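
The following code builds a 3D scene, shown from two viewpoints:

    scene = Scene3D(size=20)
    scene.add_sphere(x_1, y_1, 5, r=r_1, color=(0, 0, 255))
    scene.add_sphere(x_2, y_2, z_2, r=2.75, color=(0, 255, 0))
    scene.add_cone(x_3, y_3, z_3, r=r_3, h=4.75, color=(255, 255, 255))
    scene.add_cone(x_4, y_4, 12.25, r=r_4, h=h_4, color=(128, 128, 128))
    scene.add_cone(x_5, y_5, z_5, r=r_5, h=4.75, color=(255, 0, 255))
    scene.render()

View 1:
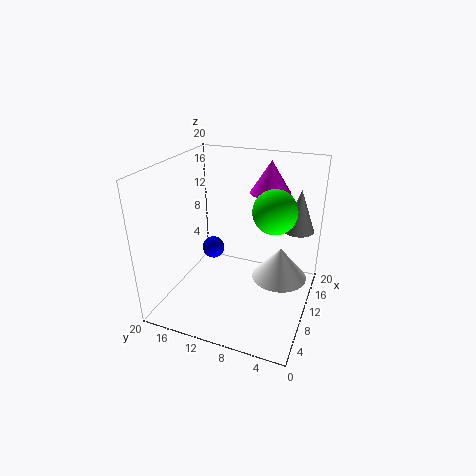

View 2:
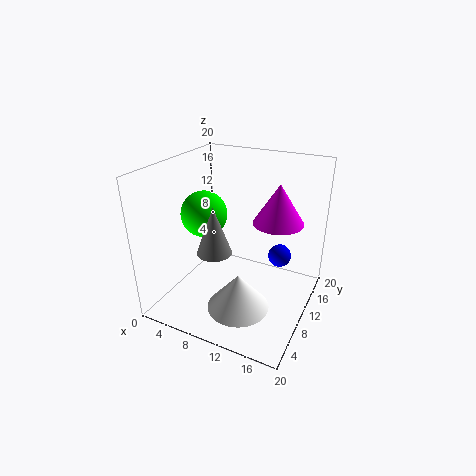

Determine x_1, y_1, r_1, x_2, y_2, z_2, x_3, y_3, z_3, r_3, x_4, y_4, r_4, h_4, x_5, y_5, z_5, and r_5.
x_1 = 14.25, y_1 = 16, r_1 = 1.75, x_2 = 8.25, y_2 = 4.5, z_2 = 15.5, x_3 = 12.75, y_3 = 4.5, z_3 = 3.25, r_3 = 4, x_4 = 11, y_4 = 2, r_4 = 2, h_4 = 5.5, x_5 = 16.5, y_5 = 7.5, z_5 = 14.75, r_5 = 3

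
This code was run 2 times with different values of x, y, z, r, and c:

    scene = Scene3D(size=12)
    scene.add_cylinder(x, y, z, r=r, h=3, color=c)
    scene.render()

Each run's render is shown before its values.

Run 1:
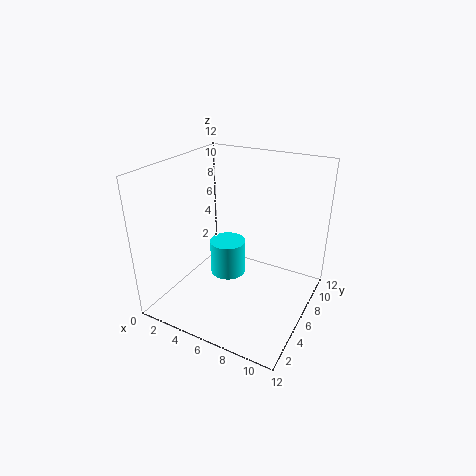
x = 5
y = 6
z = 2.5
r = 1.5
c = 'cyan'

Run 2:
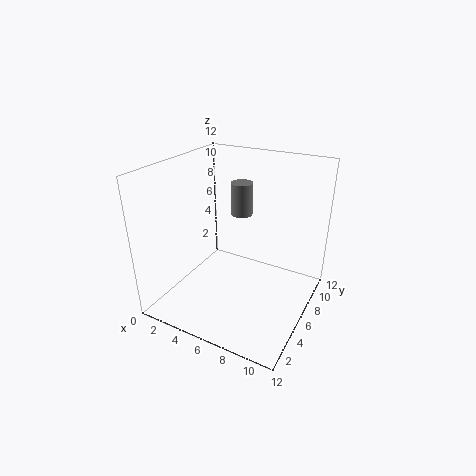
x = 4.5
y = 9.5
z = 6.5
r = 1
c = 'gray'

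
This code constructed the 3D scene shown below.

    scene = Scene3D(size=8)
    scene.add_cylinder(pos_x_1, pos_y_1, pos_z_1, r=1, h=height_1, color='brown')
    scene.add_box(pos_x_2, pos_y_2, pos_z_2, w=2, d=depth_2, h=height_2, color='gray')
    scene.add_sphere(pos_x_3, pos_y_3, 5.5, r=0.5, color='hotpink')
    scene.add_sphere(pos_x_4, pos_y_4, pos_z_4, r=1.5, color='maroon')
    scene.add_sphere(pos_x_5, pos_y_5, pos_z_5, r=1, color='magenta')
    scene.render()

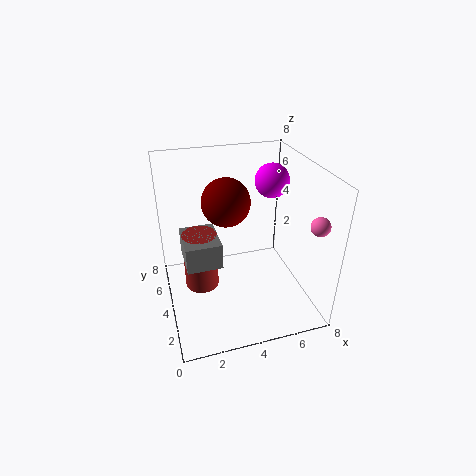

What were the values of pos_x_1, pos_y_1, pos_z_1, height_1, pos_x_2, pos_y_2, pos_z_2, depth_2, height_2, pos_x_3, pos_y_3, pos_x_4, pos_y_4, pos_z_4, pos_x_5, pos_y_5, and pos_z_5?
pos_x_1 = 2; pos_y_1 = 5; pos_z_1 = 0.5; height_1 = 3.5; pos_x_2 = 1; pos_y_2 = 3.5; pos_z_2 = 2.5; depth_2 = 2.5; height_2 = 1.5; pos_x_3 = 7.5; pos_y_3 = 1.5; pos_x_4 = 4; pos_y_4 = 6.5; pos_z_4 = 5; pos_x_5 = 6.5; pos_y_5 = 5.5; pos_z_5 = 6.5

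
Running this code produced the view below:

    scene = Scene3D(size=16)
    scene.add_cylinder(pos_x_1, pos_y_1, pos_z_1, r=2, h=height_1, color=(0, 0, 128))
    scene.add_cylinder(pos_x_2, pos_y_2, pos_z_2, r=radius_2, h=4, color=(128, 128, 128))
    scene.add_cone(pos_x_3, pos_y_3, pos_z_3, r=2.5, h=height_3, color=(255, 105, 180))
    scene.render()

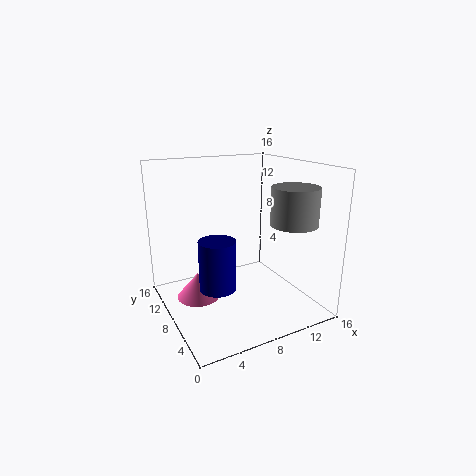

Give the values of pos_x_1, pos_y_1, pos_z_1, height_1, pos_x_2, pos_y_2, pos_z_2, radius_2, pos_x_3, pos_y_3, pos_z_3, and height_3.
pos_x_1 = 5, pos_y_1 = 7, pos_z_1 = 3, height_1 = 5.5, pos_x_2 = 12.5, pos_y_2 = 4, pos_z_2 = 10, radius_2 = 2.5, pos_x_3 = 4, pos_y_3 = 10.5, pos_z_3 = 0.5, height_3 = 3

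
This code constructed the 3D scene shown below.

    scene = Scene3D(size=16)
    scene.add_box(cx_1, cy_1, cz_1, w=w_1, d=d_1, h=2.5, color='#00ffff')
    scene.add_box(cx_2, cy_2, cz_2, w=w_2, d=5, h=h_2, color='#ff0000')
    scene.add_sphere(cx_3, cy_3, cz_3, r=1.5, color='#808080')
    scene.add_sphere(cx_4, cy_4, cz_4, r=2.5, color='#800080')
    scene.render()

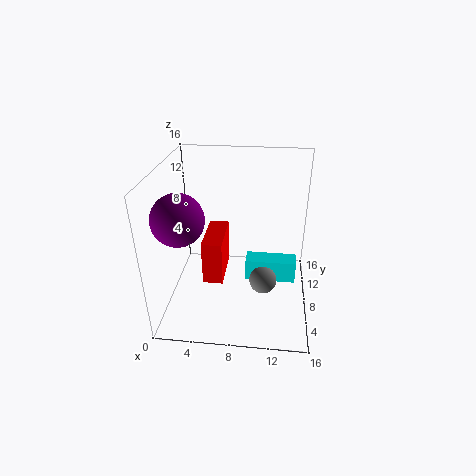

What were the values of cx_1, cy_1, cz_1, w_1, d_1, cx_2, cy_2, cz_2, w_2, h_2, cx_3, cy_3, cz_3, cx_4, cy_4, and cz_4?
cx_1 = 9; cy_1 = 6.5; cz_1 = 3.5; w_1 = 5.5; d_1 = 2; cx_2 = 5; cy_2 = 3; cz_2 = 5.5; w_2 = 2; h_2 = 4.5; cx_3 = 11; cy_3 = 6; cz_3 = 4; cx_4 = 3; cy_4 = 3; cz_4 = 12.5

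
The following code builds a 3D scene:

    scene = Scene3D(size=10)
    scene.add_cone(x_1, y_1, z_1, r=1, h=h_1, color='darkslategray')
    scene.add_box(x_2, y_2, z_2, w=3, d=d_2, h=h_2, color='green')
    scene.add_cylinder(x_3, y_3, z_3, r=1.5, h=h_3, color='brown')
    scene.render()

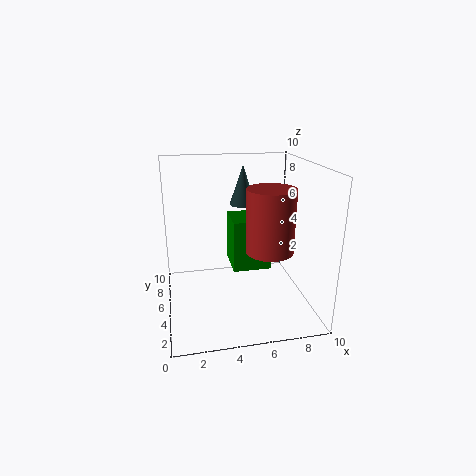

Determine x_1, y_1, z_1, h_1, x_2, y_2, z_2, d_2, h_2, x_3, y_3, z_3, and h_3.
x_1 = 6
y_1 = 8
z_1 = 6.5
h_1 = 3
x_2 = 5
y_2 = 6.5
z_2 = 1.5
d_2 = 3
h_2 = 4
x_3 = 6.5
y_3 = 2.5
z_3 = 5
h_3 = 4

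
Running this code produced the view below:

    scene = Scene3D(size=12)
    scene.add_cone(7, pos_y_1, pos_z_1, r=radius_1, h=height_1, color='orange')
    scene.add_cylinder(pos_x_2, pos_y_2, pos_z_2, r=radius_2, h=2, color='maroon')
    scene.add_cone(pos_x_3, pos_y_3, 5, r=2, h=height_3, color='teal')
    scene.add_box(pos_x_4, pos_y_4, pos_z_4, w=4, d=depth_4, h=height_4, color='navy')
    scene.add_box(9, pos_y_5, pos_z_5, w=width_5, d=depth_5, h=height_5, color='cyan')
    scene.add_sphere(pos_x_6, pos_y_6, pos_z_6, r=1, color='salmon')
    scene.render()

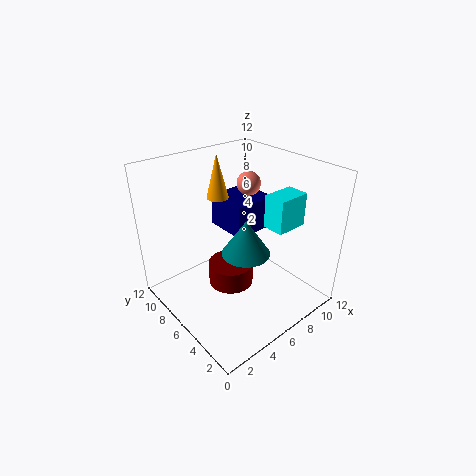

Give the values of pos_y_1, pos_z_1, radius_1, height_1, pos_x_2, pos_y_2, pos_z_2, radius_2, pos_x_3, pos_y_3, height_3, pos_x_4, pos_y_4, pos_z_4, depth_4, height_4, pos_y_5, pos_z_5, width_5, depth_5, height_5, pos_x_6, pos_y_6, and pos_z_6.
pos_y_1 = 10
pos_z_1 = 8
radius_1 = 1
height_1 = 4
pos_x_2 = 6
pos_y_2 = 7
pos_z_2 = 1
radius_2 = 2
pos_x_3 = 6
pos_y_3 = 5
height_3 = 3
pos_x_4 = 7
pos_y_4 = 7
pos_z_4 = 5
depth_4 = 4
height_4 = 3
pos_y_5 = 4
pos_z_5 = 6
width_5 = 3
depth_5 = 2
height_5 = 3
pos_x_6 = 8
pos_y_6 = 7
pos_z_6 = 10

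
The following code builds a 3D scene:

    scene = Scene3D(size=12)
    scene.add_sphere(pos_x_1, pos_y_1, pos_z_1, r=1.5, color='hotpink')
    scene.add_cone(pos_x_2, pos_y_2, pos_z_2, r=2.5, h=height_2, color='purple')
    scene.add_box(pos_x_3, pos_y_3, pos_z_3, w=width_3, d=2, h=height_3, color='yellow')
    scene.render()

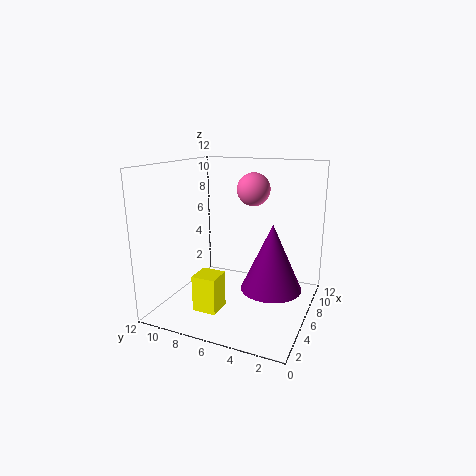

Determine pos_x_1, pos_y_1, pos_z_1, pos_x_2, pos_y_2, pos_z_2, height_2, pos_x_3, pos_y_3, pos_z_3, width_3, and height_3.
pos_x_1 = 9.5; pos_y_1 = 6; pos_z_1 = 9.5; pos_x_2 = 6; pos_y_2 = 3; pos_z_2 = 2; height_2 = 5.5; pos_x_3 = 2.5; pos_y_3 = 6.5; pos_z_3 = 0.5; width_3 = 2; height_3 = 3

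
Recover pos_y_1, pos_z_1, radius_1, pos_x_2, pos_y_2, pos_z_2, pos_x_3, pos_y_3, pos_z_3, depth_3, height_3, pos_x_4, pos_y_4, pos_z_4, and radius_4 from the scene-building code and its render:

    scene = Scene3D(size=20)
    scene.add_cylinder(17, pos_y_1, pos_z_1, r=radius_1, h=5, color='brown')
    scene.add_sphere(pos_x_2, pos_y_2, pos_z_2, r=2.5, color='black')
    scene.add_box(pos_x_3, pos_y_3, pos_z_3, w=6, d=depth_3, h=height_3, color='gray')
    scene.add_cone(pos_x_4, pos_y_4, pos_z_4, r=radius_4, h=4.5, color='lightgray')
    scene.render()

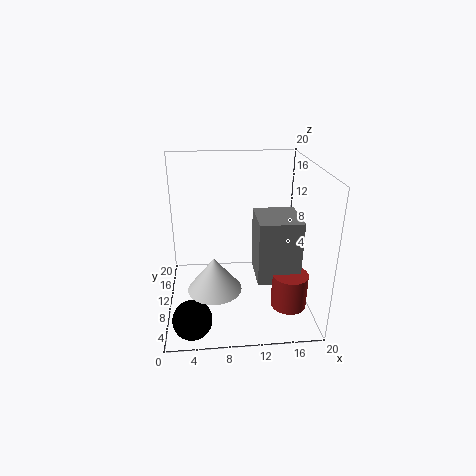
pos_y_1 = 7
pos_z_1 = 0.5
radius_1 = 2.5
pos_x_2 = 3.5
pos_y_2 = 2.5
pos_z_2 = 2.5
pos_x_3 = 12.5
pos_y_3 = 7
pos_z_3 = 4
depth_3 = 6.5
height_3 = 9
pos_x_4 = 6.5
pos_y_4 = 5.5
pos_z_4 = 5
radius_4 = 3.5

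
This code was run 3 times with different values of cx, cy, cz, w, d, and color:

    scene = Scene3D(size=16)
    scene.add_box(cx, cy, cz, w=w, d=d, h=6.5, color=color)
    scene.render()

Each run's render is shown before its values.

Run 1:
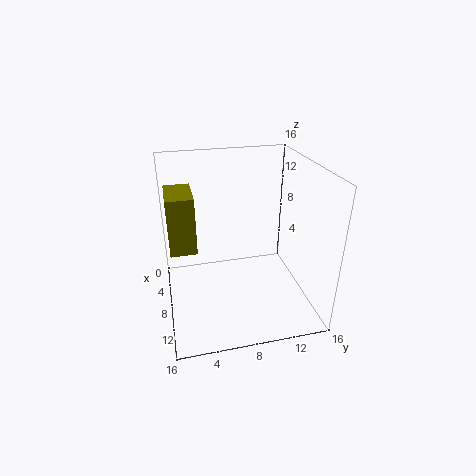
cx = 2.25; cy = 0.5; cz = 6.25; w = 5.25; d = 3; color = 'olive'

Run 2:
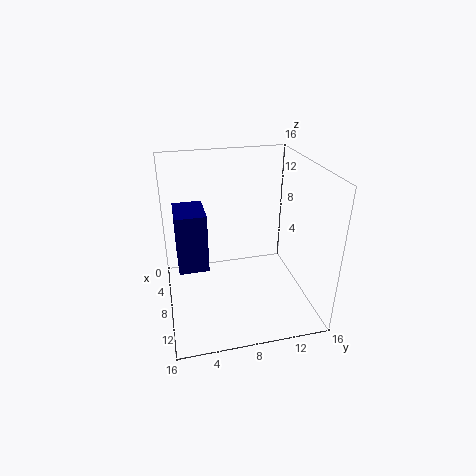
cx = 4.75; cy = 1.25; cz = 5; w = 4.5; d = 3.25; color = 'navy'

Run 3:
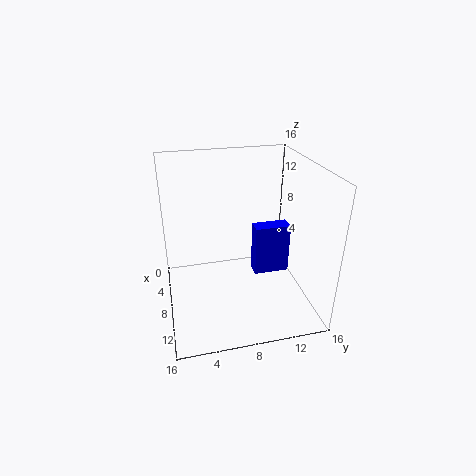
cx = 3.25; cy = 11; cz = 0.75; w = 2; d = 4.5; color = 'blue'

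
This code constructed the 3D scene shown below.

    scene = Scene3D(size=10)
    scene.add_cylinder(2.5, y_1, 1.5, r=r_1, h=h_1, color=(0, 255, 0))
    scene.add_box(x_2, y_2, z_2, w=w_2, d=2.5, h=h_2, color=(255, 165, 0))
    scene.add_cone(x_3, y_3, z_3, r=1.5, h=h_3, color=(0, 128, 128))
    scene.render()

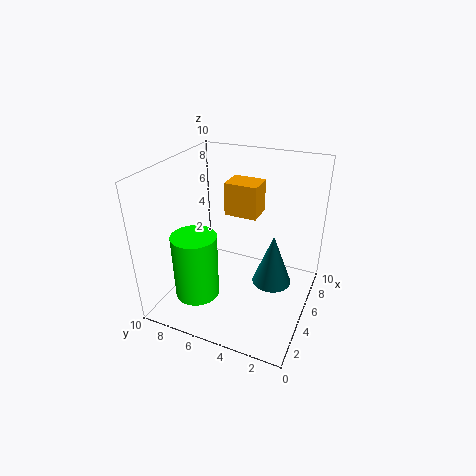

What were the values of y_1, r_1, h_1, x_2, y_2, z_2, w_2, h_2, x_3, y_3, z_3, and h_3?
y_1 = 7, r_1 = 1.5, h_1 = 4.5, x_2 = 7, y_2 = 4.5, z_2 = 5.5, w_2 = 2, h_2 = 2.5, x_3 = 7, y_3 = 3, z_3 = 0.5, h_3 = 4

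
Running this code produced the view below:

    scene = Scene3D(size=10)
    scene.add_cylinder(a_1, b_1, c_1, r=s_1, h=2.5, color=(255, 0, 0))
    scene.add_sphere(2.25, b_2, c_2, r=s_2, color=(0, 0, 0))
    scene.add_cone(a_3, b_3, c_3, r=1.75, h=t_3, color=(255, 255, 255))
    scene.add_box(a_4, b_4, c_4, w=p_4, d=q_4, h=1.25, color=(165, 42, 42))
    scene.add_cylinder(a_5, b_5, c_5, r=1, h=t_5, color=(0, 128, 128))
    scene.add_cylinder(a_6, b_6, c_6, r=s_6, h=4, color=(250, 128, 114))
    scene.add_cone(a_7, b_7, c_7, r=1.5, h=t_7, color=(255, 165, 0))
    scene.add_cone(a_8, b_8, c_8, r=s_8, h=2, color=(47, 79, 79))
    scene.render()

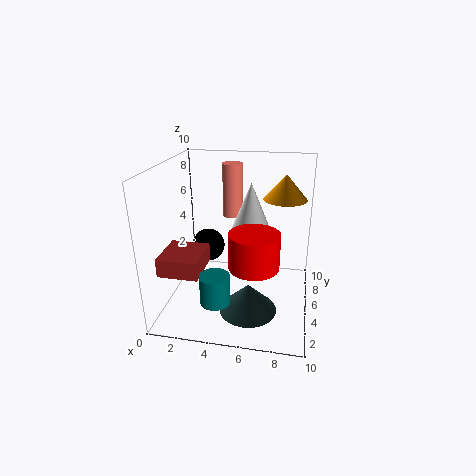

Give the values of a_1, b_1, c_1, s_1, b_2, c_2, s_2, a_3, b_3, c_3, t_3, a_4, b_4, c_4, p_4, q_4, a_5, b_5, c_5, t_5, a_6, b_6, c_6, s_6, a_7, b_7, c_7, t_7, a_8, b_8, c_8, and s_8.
a_1 = 6.25
b_1 = 4.25
c_1 = 3.25
s_1 = 1.75
b_2 = 7
c_2 = 3.25
s_2 = 1.25
a_3 = 5.5
b_3 = 7.5
c_3 = 4
t_3 = 4.25
a_4 = 0.25
b_4 = 1.75
c_4 = 3.25
p_4 = 2.75
q_4 = 3
a_5 = 4
b_5 = 2.25
c_5 = 1.5
t_5 = 2
a_6 = 4
b_6 = 8
c_6 = 5.5
s_6 = 0.75
a_7 = 8
b_7 = 6.5
c_7 = 7.5
t_7 = 1.75
a_8 = 6
b_8 = 3.5
c_8 = 0.25
s_8 = 2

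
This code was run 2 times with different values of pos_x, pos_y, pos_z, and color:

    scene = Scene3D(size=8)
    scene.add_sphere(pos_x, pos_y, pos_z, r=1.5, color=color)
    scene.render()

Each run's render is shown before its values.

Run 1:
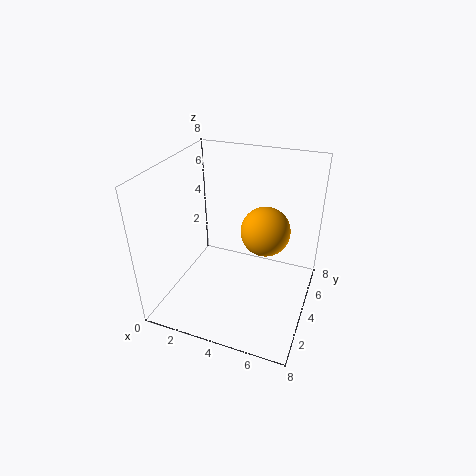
pos_x = 5
pos_y = 6
pos_z = 3.5
color = 'orange'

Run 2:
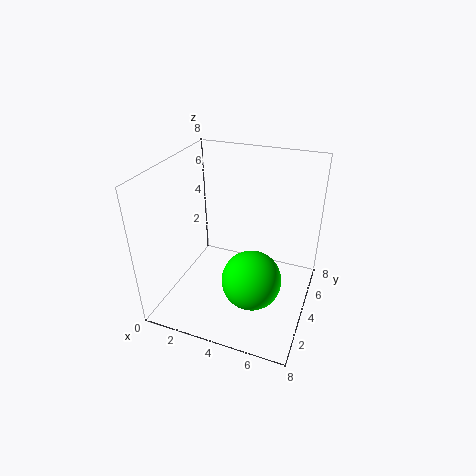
pos_x = 5.5
pos_y = 2
pos_z = 3
color = 'lime'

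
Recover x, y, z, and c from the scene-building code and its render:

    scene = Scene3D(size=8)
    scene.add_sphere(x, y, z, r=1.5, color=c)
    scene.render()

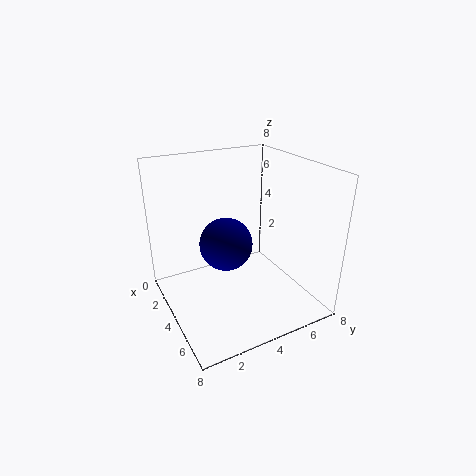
x = 3.5, y = 3.5, z = 3.5, c = 'navy'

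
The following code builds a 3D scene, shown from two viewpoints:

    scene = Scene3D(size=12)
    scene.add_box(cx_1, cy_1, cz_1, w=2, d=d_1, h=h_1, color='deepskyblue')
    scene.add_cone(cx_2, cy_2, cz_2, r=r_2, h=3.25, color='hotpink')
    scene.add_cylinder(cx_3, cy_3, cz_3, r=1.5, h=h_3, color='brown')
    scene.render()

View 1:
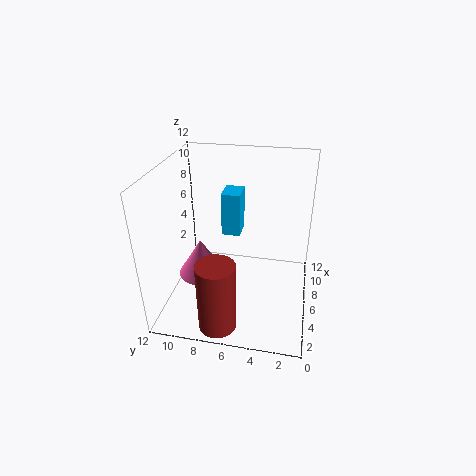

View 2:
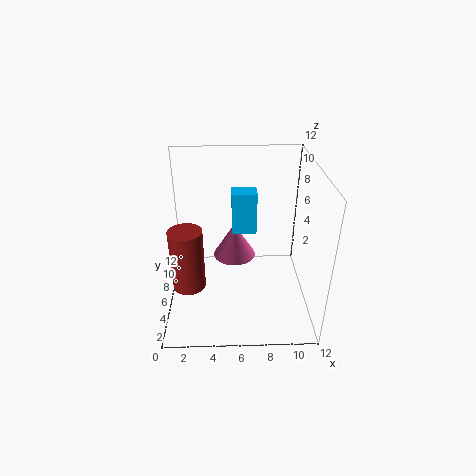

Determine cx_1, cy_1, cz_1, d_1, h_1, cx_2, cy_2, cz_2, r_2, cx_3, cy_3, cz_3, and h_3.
cx_1 = 5.5; cy_1 = 5.75; cz_1 = 6.5; d_1 = 1.5; h_1 = 3.5; cx_2 = 5.75; cy_2 = 9.25; cz_2 = 2.25; r_2 = 2; cx_3 = 1.5; cy_3 = 6.75; cz_3 = 0.5; h_3 = 5.75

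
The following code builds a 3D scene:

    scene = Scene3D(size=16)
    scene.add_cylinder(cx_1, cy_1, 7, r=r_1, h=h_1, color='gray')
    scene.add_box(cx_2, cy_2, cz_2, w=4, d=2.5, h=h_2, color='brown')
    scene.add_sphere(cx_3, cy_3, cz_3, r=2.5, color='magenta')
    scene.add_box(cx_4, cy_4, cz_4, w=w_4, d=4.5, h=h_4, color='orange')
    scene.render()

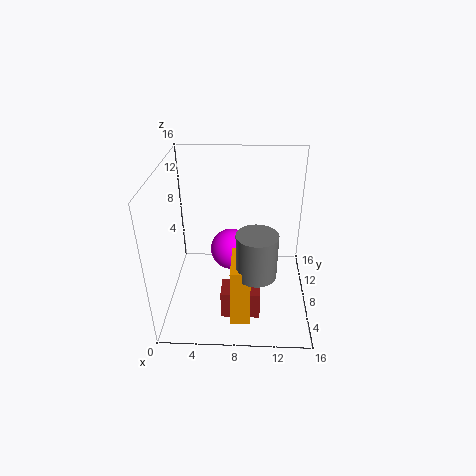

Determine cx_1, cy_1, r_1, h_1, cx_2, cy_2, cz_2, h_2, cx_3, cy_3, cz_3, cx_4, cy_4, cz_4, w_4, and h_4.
cx_1 = 10
cy_1 = 3
r_1 = 2
h_1 = 4.5
cx_2 = 6.5
cy_2 = 2
cz_2 = 2
h_2 = 3
cx_3 = 7
cy_3 = 11
cz_3 = 4.5
cx_4 = 7.5
cy_4 = 1.5
cz_4 = 1.5
w_4 = 2
h_4 = 6.5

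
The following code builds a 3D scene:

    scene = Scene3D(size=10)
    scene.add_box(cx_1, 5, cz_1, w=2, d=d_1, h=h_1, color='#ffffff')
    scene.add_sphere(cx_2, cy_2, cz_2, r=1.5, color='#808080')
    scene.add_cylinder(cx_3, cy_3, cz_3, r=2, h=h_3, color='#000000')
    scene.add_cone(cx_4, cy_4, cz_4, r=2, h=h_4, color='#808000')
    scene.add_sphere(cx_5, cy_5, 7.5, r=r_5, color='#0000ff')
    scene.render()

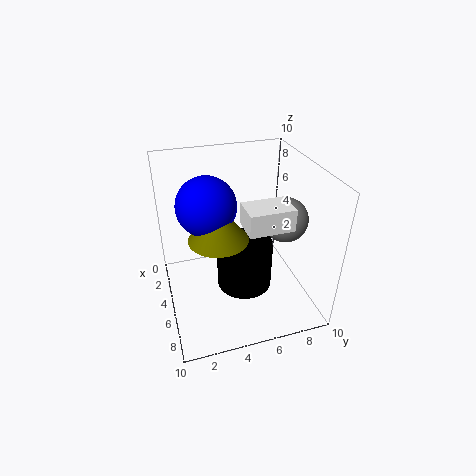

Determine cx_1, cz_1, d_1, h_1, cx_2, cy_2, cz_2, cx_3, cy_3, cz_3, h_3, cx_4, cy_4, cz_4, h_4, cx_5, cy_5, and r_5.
cx_1 = 5.5; cz_1 = 6.5; d_1 = 3; h_1 = 1.5; cx_2 = 6; cy_2 = 8; cz_2 = 6.5; cx_3 = 5; cy_3 = 5.5; cz_3 = 1; h_3 = 3.5; cx_4 = 5.5; cy_4 = 3.5; cz_4 = 5.5; h_4 = 2.5; cx_5 = 4.5; cy_5 = 3; r_5 = 2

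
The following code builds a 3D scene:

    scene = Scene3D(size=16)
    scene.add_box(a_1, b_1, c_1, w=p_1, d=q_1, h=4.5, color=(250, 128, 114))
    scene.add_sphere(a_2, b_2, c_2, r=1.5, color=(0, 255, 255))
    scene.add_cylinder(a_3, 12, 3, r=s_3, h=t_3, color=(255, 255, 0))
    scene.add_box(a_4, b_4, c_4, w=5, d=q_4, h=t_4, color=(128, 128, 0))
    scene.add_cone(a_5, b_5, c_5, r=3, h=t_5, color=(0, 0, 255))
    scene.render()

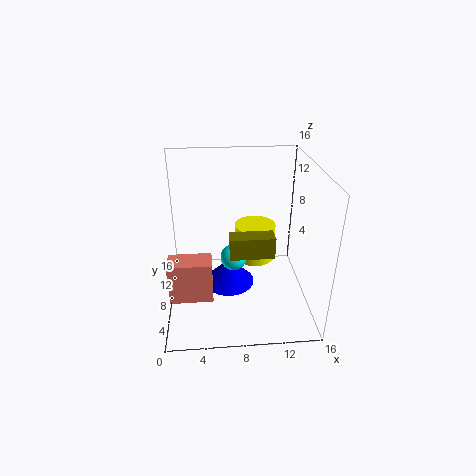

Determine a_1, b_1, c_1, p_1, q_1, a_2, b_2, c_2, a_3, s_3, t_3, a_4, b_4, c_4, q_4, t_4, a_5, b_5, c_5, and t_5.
a_1 = 0.5, b_1 = 3.5, c_1 = 3, p_1 = 4.5, q_1 = 2.5, a_2 = 7.5, b_2 = 8, c_2 = 5.5, a_3 = 10.5, s_3 = 2.5, t_3 = 4.5, a_4 = 7, b_4 = 6.5, c_4 = 6, q_4 = 2, t_4 = 2.5, a_5 = 7, b_5 = 9, c_5 = 1.5, t_5 = 3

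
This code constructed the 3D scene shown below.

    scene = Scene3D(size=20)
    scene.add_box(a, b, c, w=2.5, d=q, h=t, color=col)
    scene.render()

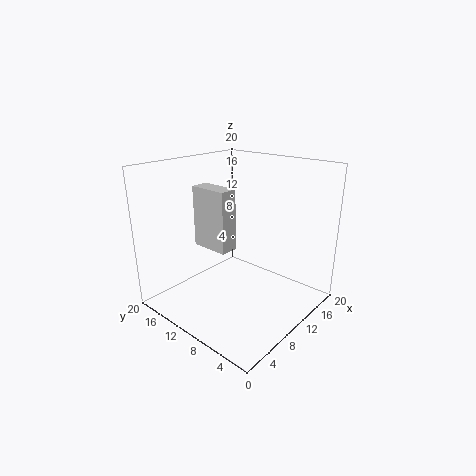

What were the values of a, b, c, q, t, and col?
a = 7
b = 10
c = 8.5
q = 5.5
t = 8.5
col = 'lightgray'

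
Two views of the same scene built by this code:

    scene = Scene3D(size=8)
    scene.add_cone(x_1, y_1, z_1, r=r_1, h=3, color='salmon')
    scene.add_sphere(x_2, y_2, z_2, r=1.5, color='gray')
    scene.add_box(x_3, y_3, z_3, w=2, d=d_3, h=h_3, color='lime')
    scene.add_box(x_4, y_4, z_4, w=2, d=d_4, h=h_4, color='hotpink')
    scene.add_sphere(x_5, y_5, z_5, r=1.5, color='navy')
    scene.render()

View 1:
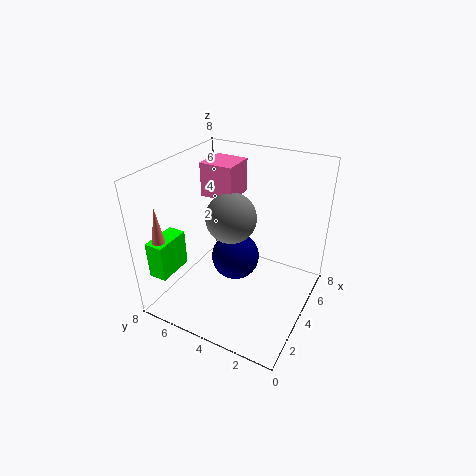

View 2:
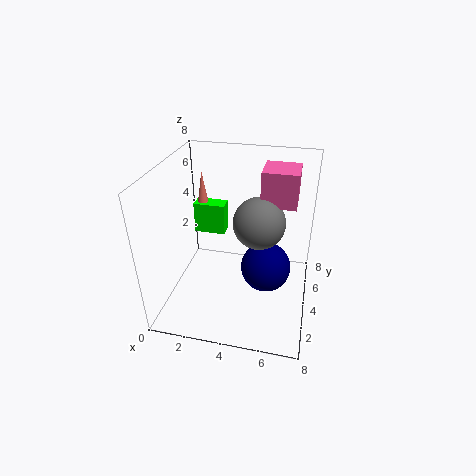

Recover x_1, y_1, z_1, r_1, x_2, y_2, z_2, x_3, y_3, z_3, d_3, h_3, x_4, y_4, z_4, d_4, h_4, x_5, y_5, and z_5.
x_1 = 1; y_1 = 7; z_1 = 3.5; r_1 = 0.5; x_2 = 5; y_2 = 5; z_2 = 4.5; x_3 = 0.5; y_3 = 6.5; z_3 = 2.5; d_3 = 1; h_3 = 2; x_4 = 5; y_4 = 5; z_4 = 5.5; d_4 = 2; h_4 = 2; x_5 = 5.5; y_5 = 5; z_5 = 1.5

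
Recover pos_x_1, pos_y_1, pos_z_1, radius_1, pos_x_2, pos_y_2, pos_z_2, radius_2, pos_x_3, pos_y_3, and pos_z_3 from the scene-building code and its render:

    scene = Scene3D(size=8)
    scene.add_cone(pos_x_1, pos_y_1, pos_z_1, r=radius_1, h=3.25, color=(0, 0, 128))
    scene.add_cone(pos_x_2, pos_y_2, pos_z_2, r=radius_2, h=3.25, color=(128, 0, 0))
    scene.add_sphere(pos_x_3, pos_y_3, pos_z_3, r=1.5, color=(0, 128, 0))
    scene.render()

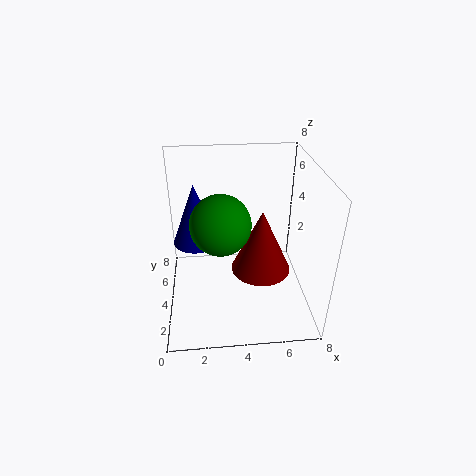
pos_x_1 = 1.75, pos_y_1 = 4, pos_z_1 = 4, radius_1 = 1.25, pos_x_2 = 5, pos_y_2 = 2.25, pos_z_2 = 3.25, radius_2 = 1.5, pos_x_3 = 3, pos_y_3 = 2.5, pos_z_3 = 5.75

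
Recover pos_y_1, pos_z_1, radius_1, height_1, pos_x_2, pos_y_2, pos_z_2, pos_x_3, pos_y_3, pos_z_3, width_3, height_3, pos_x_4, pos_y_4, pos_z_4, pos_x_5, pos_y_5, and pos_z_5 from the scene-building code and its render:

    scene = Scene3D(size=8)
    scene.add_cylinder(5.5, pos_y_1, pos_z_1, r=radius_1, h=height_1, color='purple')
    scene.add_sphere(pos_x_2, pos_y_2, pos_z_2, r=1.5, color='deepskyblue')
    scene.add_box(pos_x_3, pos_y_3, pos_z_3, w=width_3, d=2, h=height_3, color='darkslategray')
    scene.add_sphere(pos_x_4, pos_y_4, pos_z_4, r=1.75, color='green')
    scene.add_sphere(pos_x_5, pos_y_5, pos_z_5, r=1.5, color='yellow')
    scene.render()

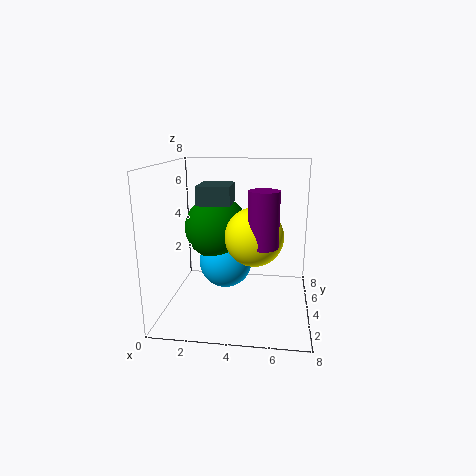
pos_y_1 = 2; pos_z_1 = 4.25; radius_1 = 0.75; height_1 = 2.75; pos_x_2 = 3.25; pos_y_2 = 4.25; pos_z_2 = 2.5; pos_x_3 = 2; pos_y_3 = 2.75; pos_z_3 = 6; width_3 = 1.75; height_3 = 1; pos_x_4 = 2.75; pos_y_4 = 4.25; pos_z_4 = 4.5; pos_x_5 = 5; pos_y_5 = 2.75; pos_z_5 = 4.5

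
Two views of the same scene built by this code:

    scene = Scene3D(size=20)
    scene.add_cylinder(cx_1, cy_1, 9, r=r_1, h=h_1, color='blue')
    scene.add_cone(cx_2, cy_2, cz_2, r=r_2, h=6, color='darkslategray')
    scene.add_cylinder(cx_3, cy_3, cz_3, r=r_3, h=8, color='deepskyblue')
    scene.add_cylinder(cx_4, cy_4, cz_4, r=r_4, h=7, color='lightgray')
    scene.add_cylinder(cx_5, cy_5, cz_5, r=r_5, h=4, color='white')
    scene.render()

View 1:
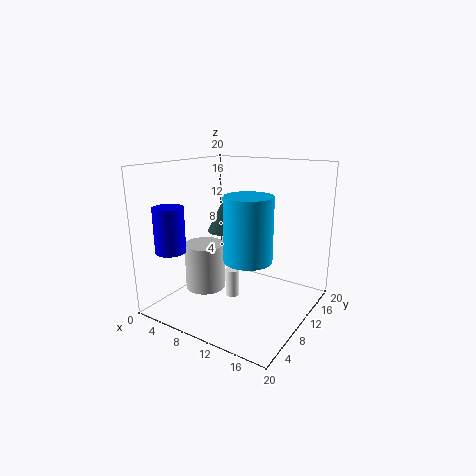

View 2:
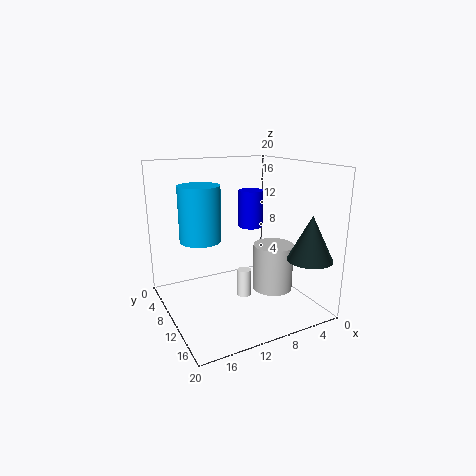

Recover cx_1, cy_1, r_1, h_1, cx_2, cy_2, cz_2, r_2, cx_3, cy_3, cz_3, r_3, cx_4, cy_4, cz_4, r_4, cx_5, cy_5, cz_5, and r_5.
cx_1 = 4
cy_1 = 3
r_1 = 2
h_1 = 6
cx_2 = 3
cy_2 = 17
cz_2 = 8
r_2 = 3
cx_3 = 14
cy_3 = 6
cz_3 = 9
r_3 = 3
cx_4 = 4
cy_4 = 10
cz_4 = 1
r_4 = 3
cx_5 = 9
cy_5 = 10
cz_5 = 1
r_5 = 1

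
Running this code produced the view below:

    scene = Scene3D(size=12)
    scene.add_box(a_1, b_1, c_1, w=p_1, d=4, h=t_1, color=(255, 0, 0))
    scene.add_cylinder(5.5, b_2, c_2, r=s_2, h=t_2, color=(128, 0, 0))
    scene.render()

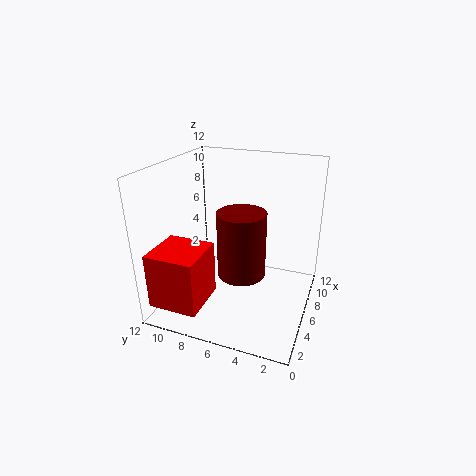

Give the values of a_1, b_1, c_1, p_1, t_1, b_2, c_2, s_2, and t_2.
a_1 = 0.5; b_1 = 7.5; c_1 = 1.5; p_1 = 4; t_1 = 4.5; b_2 = 5.5; c_2 = 3; s_2 = 2; t_2 = 5.5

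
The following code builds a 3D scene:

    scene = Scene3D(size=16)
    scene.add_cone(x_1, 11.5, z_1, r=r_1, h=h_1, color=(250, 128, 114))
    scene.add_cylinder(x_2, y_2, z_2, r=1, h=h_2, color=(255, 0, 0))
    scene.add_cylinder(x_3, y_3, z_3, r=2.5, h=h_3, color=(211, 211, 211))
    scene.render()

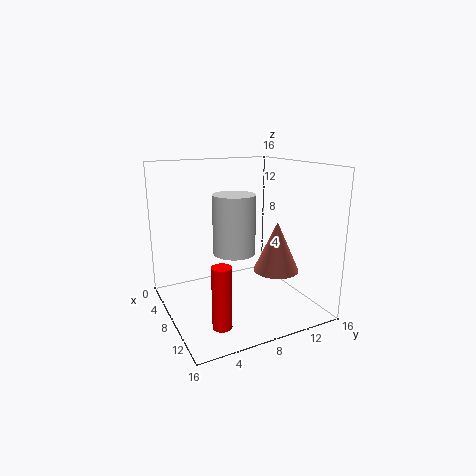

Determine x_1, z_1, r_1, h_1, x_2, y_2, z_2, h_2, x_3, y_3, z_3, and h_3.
x_1 = 10.5, z_1 = 4.5, r_1 = 2.5, h_1 = 5.5, x_2 = 12.5, y_2 = 4, z_2 = 0.5, h_2 = 6.5, x_3 = 6, y_3 = 8.5, z_3 = 5.5, h_3 = 7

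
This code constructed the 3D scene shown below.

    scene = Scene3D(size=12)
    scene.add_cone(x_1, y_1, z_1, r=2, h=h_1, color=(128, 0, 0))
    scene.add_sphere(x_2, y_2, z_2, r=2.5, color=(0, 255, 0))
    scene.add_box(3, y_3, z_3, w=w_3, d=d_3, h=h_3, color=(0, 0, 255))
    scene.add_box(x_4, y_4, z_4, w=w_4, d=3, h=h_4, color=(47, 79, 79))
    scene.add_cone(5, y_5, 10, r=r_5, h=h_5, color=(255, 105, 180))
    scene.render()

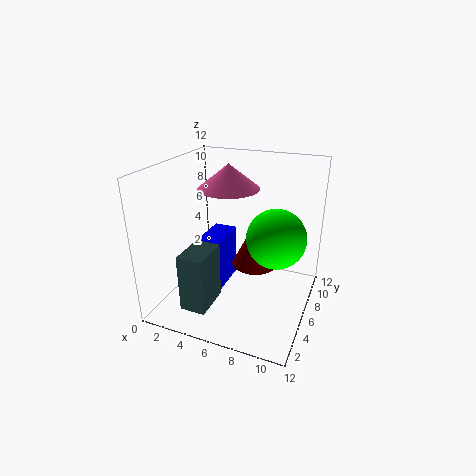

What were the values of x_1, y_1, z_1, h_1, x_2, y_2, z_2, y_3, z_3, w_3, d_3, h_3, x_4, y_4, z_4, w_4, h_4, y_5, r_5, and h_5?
x_1 = 7
y_1 = 7.5
z_1 = 3
h_1 = 4
x_2 = 9
y_2 = 7
z_2 = 6
y_3 = 4.5
z_3 = 1.5
w_3 = 2
d_3 = 3.5
h_3 = 4.5
x_4 = 3.5
y_4 = 0.5
z_4 = 2
w_4 = 2
h_4 = 4.5
y_5 = 6.5
r_5 = 2.5
h_5 = 2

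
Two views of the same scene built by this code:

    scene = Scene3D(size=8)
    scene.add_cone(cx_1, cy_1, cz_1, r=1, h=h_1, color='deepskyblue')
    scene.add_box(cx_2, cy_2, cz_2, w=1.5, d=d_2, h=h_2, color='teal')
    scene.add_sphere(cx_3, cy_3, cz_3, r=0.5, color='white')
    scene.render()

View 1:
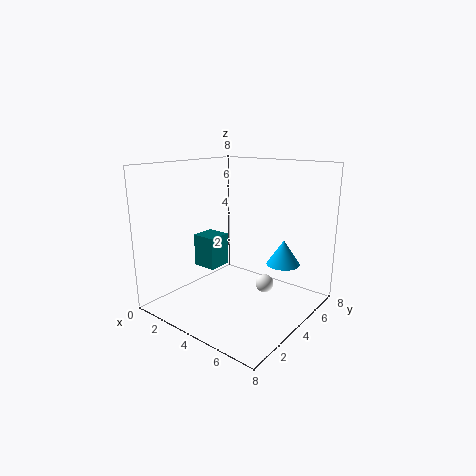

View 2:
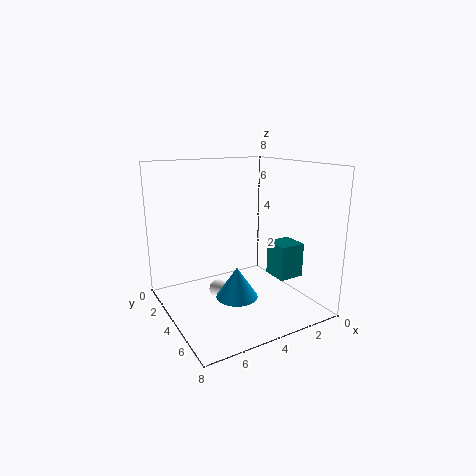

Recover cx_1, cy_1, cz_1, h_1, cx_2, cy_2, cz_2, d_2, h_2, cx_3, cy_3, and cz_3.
cx_1 = 5.5; cy_1 = 6.5; cz_1 = 2; h_1 = 1.5; cx_2 = 0.5; cy_2 = 4; cz_2 = 1.5; d_2 = 1.5; h_2 = 2; cx_3 = 5.5; cy_3 = 4.5; cz_3 = 1.5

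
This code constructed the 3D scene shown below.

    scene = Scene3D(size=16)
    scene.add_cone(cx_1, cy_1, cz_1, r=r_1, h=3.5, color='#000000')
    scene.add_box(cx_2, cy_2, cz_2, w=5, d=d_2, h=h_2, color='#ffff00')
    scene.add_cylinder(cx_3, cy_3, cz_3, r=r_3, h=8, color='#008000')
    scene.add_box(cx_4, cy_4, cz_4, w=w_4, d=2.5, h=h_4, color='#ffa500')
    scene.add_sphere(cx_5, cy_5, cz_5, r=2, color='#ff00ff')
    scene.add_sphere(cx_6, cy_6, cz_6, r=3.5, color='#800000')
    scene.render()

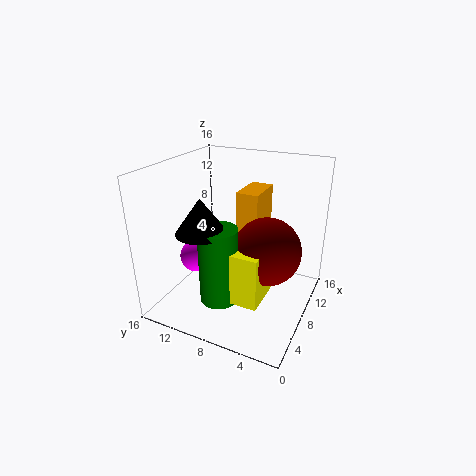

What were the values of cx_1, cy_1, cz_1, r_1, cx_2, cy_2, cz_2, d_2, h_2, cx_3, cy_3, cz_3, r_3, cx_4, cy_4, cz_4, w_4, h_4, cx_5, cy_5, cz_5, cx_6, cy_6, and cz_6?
cx_1 = 3; cy_1 = 9.5; cz_1 = 10.5; r_1 = 2.5; cx_2 = 2.5; cy_2 = 3.5; cz_2 = 3.5; d_2 = 4; h_2 = 5.5; cx_3 = 3.5; cy_3 = 8; cz_3 = 3; r_3 = 2; cx_4 = 8.5; cy_4 = 6; cz_4 = 7; w_4 = 4.5; h_4 = 6; cx_5 = 8.5; cy_5 = 14; cz_5 = 4; cx_6 = 6.5; cy_6 = 4; cz_6 = 8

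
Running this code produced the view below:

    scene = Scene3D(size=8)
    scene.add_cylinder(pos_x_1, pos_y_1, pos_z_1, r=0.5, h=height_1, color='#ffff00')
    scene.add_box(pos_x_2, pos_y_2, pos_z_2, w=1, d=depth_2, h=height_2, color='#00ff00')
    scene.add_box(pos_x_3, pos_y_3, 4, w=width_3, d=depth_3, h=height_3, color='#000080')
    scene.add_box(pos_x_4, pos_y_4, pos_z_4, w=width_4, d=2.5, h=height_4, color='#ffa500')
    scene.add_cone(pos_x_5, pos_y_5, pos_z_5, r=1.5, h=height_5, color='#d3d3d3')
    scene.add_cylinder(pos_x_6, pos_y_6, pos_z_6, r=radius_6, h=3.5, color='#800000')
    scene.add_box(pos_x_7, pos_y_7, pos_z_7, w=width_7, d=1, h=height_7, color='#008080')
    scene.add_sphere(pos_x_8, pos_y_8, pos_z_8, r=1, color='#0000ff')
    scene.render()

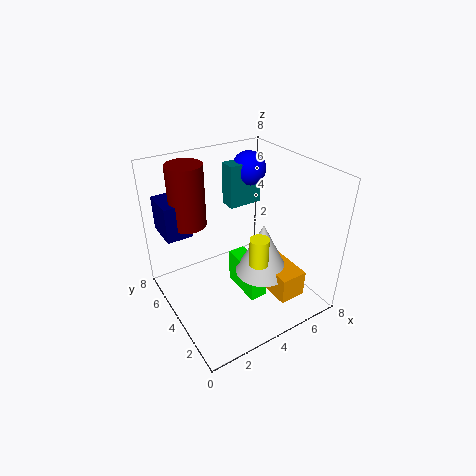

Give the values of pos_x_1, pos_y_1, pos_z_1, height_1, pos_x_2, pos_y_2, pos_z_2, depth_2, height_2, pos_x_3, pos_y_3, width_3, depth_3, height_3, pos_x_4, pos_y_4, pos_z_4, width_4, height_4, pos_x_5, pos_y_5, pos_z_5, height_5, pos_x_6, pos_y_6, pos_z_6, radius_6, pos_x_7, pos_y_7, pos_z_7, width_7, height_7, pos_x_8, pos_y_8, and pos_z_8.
pos_x_1 = 4, pos_y_1 = 2, pos_z_1 = 3.5, height_1 = 1.5, pos_x_2 = 4, pos_y_2 = 2.5, pos_z_2 = 0.5, depth_2 = 2.5, height_2 = 2, pos_x_3 = 0.5, pos_y_3 = 5.5, width_3 = 1.5, depth_3 = 2, height_3 = 2, pos_x_4 = 5, pos_y_4 = 1, pos_z_4 = 1, width_4 = 1.5, height_4 = 1.5, pos_x_5 = 5, pos_y_5 = 3, pos_z_5 = 2, height_5 = 3, pos_x_6 = 2, pos_y_6 = 6, pos_z_6 = 4.5, radius_6 = 1, pos_x_7 = 4.5, pos_y_7 = 5.5, pos_z_7 = 5, width_7 = 2, height_7 = 2.5, pos_x_8 = 6, pos_y_8 = 6, pos_z_8 = 7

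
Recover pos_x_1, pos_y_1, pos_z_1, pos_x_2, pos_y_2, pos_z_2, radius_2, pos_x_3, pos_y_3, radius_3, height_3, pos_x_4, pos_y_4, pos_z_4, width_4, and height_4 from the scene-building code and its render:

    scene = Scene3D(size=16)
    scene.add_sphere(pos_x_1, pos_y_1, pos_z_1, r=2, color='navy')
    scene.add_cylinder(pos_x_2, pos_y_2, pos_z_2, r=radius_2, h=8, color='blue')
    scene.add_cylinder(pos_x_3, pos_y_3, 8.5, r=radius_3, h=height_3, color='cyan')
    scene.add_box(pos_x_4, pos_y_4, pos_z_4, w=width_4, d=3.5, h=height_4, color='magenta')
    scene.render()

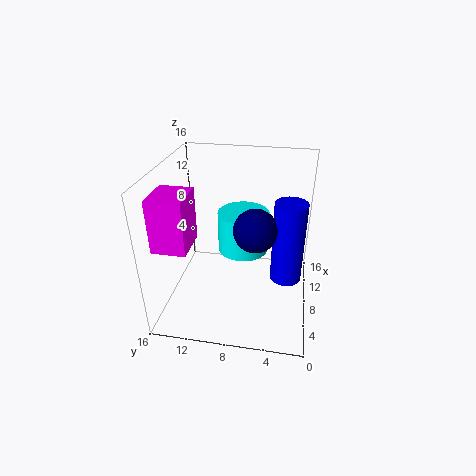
pos_x_1 = 3
pos_y_1 = 5.5
pos_z_1 = 12
pos_x_2 = 4
pos_y_2 = 2.5
pos_z_2 = 6.5
radius_2 = 1.5
pos_x_3 = 5.5
pos_y_3 = 7
radius_3 = 2.5
height_3 = 4
pos_x_4 = 2
pos_y_4 = 12
pos_z_4 = 9
width_4 = 4
height_4 = 5.5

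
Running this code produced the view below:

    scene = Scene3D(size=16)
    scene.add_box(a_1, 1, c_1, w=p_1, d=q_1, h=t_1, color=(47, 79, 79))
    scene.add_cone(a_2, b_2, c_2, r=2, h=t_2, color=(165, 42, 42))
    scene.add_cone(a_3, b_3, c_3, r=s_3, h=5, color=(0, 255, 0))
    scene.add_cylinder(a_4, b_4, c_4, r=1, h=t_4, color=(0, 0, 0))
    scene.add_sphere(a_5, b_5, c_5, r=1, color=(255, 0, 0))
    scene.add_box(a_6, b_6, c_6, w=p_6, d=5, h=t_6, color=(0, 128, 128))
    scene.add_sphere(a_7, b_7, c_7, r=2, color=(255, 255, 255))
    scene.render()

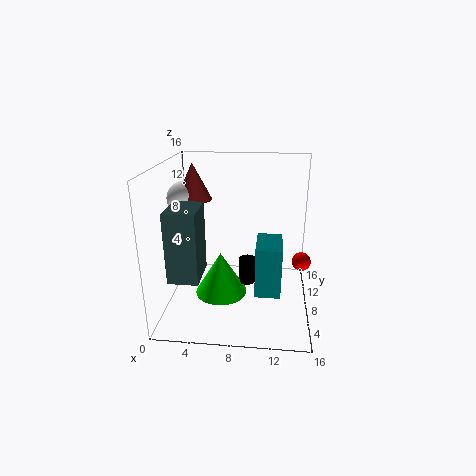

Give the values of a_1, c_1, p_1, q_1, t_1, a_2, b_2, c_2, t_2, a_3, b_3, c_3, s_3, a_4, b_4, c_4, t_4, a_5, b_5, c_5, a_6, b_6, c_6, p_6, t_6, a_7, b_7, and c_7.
a_1 = 2
c_1 = 6
p_1 = 3
q_1 = 4
t_1 = 7
a_2 = 3
b_2 = 9
c_2 = 12
t_2 = 4
a_3 = 6
b_3 = 8
c_3 = 1
s_3 = 3
a_4 = 9
b_4 = 9
c_4 = 2
t_4 = 3
a_5 = 15
b_5 = 7
c_5 = 6
a_6 = 10
b_6 = 7
c_6 = 1
p_6 = 3
t_6 = 6
a_7 = 2
b_7 = 9
c_7 = 12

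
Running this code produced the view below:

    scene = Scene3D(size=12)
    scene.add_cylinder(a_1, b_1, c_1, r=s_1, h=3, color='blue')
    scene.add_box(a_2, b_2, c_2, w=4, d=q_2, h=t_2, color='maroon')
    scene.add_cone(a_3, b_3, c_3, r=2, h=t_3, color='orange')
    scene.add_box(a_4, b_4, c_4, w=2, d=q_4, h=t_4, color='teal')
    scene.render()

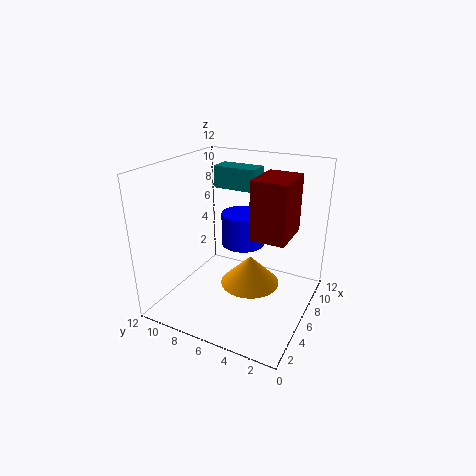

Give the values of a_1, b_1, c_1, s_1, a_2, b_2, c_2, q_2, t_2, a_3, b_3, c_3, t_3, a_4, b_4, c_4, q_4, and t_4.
a_1 = 9
b_1 = 7
c_1 = 4
s_1 = 2
a_2 = 6
b_2 = 2
c_2 = 6
q_2 = 3
t_2 = 5
a_3 = 2
b_3 = 3
c_3 = 5
t_3 = 2
a_4 = 9
b_4 = 6
c_4 = 9
q_4 = 4
t_4 = 2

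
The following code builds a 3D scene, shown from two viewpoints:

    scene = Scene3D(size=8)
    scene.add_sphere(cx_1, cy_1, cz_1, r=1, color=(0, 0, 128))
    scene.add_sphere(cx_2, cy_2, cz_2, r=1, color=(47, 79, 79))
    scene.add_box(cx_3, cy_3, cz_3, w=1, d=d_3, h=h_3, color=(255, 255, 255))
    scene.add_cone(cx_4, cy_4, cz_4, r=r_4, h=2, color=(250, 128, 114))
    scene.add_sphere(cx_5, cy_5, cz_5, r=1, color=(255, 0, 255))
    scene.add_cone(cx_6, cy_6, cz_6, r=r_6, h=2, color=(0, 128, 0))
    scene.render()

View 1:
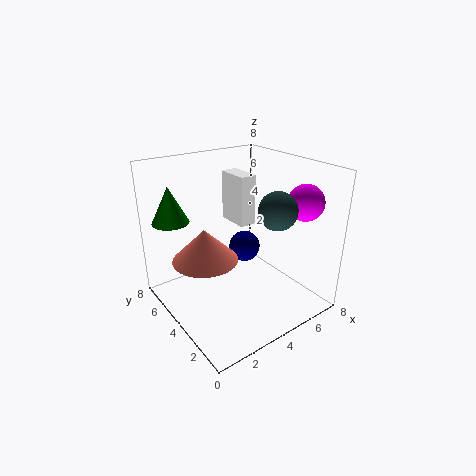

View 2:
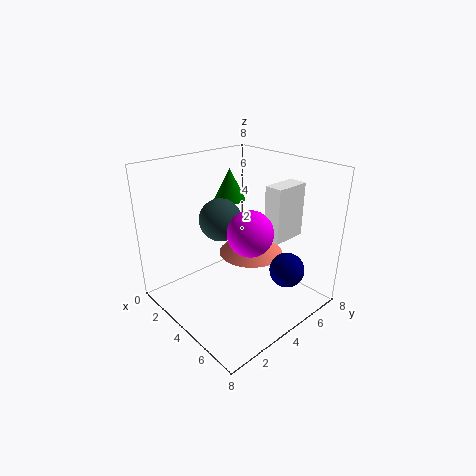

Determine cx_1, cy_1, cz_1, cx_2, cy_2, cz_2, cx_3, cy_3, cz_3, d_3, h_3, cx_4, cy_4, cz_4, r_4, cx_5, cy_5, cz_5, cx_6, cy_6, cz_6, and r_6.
cx_1 = 6; cy_1 = 6; cz_1 = 2; cx_2 = 5; cy_2 = 2; cz_2 = 6; cx_3 = 5; cy_3 = 5; cz_3 = 4; d_3 = 2; h_3 = 3; cx_4 = 3; cy_4 = 6; cz_4 = 2; r_4 = 2; cx_5 = 7; cy_5 = 2; cz_5 = 6; cx_6 = 1; cy_6 = 6; cz_6 = 5; r_6 = 1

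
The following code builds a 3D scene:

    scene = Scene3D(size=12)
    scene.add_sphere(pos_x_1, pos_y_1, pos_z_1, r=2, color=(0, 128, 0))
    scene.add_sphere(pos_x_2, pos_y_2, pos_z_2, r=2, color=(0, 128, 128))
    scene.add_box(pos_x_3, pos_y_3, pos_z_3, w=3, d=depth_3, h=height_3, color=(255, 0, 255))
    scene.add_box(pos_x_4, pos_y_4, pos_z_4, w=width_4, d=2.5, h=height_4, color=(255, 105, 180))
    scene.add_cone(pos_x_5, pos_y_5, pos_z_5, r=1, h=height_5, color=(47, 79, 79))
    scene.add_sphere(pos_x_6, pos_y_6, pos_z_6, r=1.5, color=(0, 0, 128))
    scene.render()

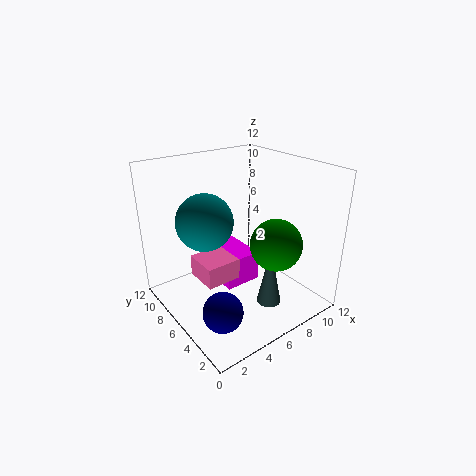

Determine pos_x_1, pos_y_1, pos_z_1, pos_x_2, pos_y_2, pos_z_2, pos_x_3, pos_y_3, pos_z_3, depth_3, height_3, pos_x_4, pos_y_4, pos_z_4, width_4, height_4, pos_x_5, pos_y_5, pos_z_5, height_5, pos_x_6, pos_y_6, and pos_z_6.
pos_x_1 = 7; pos_y_1 = 2.5; pos_z_1 = 6.5; pos_x_2 = 2; pos_y_2 = 4.5; pos_z_2 = 9; pos_x_3 = 4; pos_y_3 = 4.5; pos_z_3 = 2.5; depth_3 = 4; height_3 = 2.5; pos_x_4 = 1; pos_y_4 = 2.5; pos_z_4 = 5; width_4 = 2.5; height_4 = 1.5; pos_x_5 = 7; pos_y_5 = 3; pos_z_5 = 1; height_5 = 5; pos_x_6 = 2; pos_y_6 = 2.5; pos_z_6 = 2.5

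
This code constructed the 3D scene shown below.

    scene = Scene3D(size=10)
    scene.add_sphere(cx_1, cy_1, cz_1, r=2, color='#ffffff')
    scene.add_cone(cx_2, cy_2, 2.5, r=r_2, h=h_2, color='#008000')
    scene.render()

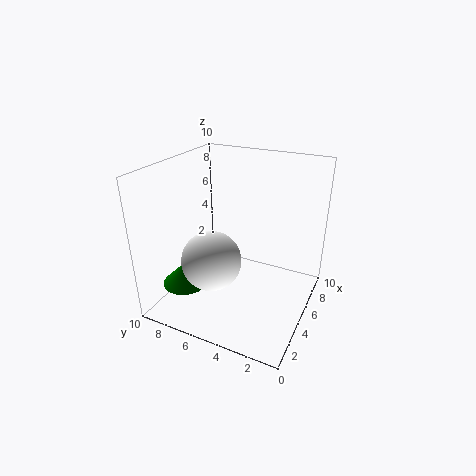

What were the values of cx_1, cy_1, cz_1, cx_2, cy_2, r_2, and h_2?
cx_1 = 3
cy_1 = 6
cz_1 = 4
cx_2 = 2
cy_2 = 7.5
r_2 = 1.5
h_2 = 1.5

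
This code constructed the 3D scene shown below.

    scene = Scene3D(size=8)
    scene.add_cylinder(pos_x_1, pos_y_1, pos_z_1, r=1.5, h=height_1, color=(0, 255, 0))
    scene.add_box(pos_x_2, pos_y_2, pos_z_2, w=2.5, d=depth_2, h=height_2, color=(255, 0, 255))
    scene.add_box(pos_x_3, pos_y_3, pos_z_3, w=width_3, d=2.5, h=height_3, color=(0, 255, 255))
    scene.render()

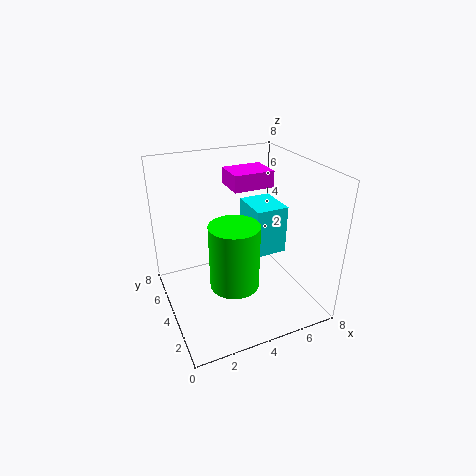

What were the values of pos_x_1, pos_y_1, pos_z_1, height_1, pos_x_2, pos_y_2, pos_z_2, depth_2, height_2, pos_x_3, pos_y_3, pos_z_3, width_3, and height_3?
pos_x_1 = 4, pos_y_1 = 4.5, pos_z_1 = 0.5, height_1 = 4, pos_x_2 = 4.5, pos_y_2 = 5.5, pos_z_2 = 6, depth_2 = 2, height_2 = 1, pos_x_3 = 5.5, pos_y_3 = 4.5, pos_z_3 = 2, width_3 = 2, height_3 = 3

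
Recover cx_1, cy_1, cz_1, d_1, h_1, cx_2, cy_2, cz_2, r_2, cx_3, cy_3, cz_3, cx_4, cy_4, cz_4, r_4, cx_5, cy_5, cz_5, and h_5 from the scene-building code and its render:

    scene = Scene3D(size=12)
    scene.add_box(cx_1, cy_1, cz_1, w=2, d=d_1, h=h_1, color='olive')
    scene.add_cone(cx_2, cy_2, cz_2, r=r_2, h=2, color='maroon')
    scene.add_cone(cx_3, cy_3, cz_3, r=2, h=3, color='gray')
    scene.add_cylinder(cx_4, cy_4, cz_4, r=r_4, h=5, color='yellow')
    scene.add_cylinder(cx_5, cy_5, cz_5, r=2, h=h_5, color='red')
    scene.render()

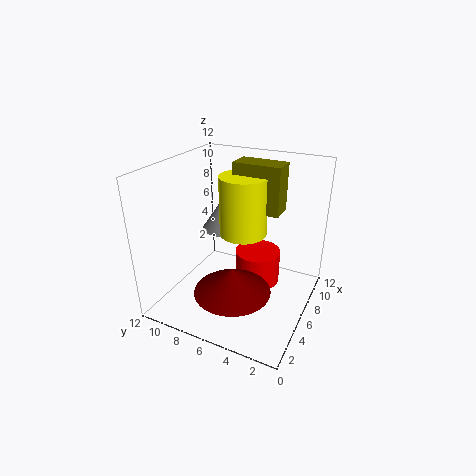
cx_1 = 7, cy_1 = 3, cz_1 = 8, d_1 = 4, h_1 = 4, cx_2 = 3, cy_2 = 5, cz_2 = 3, r_2 = 3, cx_3 = 9, cy_3 = 9, cz_3 = 5, cx_4 = 7, cy_4 = 6, cz_4 = 6, r_4 = 2, cx_5 = 8, cy_5 = 5, cz_5 = 1, h_5 = 3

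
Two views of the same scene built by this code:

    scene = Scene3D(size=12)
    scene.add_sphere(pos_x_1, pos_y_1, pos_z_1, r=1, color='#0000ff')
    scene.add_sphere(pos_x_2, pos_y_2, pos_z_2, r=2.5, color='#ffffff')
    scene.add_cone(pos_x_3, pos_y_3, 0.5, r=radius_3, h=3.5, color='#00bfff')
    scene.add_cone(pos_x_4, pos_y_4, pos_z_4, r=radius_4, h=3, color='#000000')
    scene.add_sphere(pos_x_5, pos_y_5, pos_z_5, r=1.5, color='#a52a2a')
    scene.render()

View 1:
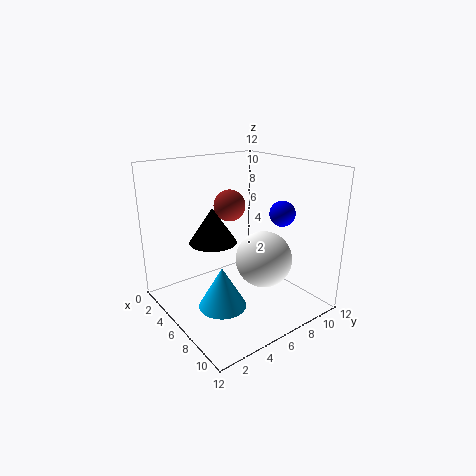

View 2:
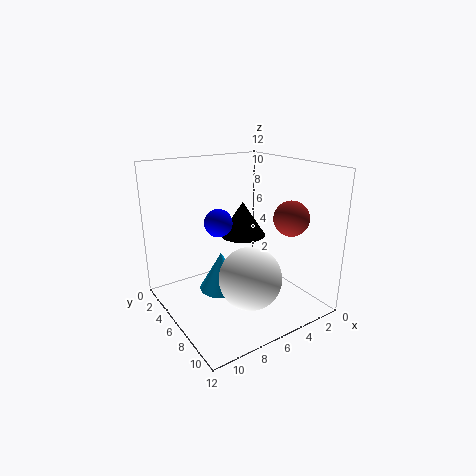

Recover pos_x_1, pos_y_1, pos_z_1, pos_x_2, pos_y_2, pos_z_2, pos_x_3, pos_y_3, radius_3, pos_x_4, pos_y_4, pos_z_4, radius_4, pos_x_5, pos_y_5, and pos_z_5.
pos_x_1 = 9; pos_y_1 = 8; pos_z_1 = 8.5; pos_x_2 = 6.5; pos_y_2 = 8.5; pos_z_2 = 3.5; pos_x_3 = 6.5; pos_y_3 = 4; radius_3 = 2; pos_x_4 = 4.5; pos_y_4 = 4.5; pos_z_4 = 5.5; radius_4 = 2; pos_x_5 = 2; pos_y_5 = 8; pos_z_5 = 7.5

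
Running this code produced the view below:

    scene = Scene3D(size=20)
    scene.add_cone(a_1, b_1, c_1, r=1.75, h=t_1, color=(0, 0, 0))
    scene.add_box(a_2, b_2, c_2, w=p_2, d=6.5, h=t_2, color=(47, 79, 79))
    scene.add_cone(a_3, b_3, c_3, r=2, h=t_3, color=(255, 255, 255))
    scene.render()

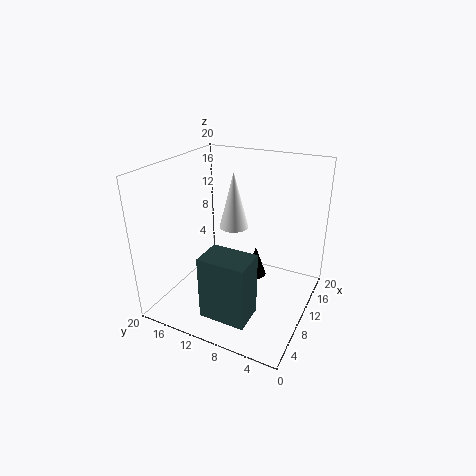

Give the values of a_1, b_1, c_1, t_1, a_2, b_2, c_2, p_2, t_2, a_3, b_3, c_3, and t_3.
a_1 = 16.5
b_1 = 10
c_1 = 0.25
t_1 = 5
a_2 = 3.25
b_2 = 6
c_2 = 0.5
p_2 = 4.5
t_2 = 9
a_3 = 10.75
b_3 = 11
c_3 = 11.25
t_3 = 7.75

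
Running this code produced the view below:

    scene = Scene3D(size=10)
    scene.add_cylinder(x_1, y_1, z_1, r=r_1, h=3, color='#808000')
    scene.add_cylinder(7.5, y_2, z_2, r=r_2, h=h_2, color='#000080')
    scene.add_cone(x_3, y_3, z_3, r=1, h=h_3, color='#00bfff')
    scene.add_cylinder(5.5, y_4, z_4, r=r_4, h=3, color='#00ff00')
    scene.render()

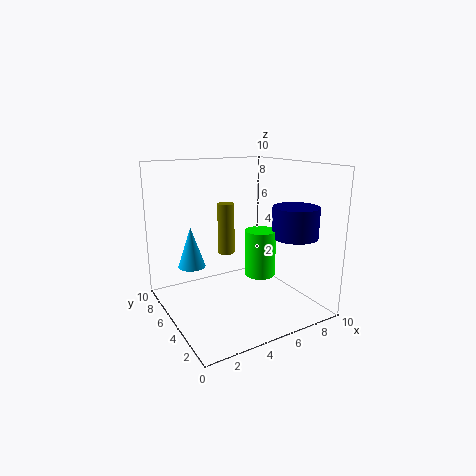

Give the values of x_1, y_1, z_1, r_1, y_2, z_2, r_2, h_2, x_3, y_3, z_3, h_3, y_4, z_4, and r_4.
x_1 = 3, y_1 = 3, z_1 = 5, r_1 = 0.5, y_2 = 2, z_2 = 5.5, r_2 = 1.5, h_2 = 2, x_3 = 2.5, y_3 = 7.5, z_3 = 2.5, h_3 = 3, y_4 = 3, z_4 = 3, r_4 = 1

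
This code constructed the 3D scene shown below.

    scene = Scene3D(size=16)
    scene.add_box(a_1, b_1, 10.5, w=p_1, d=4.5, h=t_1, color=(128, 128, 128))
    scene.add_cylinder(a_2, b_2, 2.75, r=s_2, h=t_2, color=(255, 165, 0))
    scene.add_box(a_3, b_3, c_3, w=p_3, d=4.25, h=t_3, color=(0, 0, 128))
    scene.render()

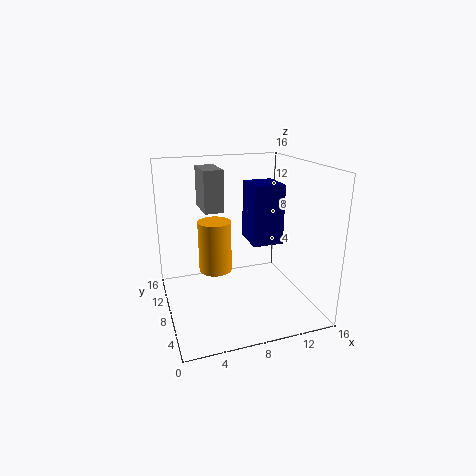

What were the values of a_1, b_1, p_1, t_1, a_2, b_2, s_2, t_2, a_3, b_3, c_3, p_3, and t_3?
a_1 = 4.75; b_1 = 9.75; p_1 = 2.25; t_1 = 4.75; a_2 = 6.25; b_2 = 11.5; s_2 = 2; t_2 = 6.25; a_3 = 10.5; b_3 = 9.25; c_3 = 6; p_3 = 3.75; t_3 = 7.25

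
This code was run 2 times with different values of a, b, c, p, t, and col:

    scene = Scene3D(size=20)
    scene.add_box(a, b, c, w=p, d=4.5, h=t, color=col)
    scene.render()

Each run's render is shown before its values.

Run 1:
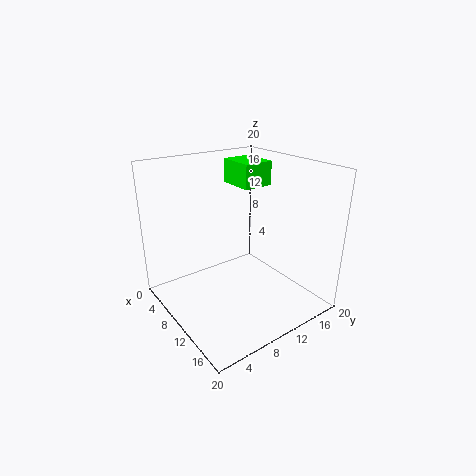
a = 3
b = 12.5
c = 16
p = 5.5
t = 3.5
col = 'lime'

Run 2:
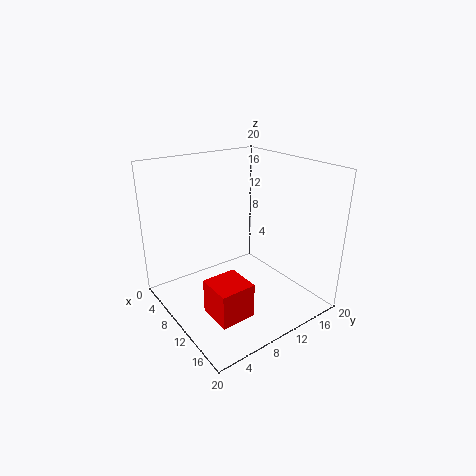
a = 13
b = 2.5
c = 3
p = 4.5
t = 4.5
col = 'red'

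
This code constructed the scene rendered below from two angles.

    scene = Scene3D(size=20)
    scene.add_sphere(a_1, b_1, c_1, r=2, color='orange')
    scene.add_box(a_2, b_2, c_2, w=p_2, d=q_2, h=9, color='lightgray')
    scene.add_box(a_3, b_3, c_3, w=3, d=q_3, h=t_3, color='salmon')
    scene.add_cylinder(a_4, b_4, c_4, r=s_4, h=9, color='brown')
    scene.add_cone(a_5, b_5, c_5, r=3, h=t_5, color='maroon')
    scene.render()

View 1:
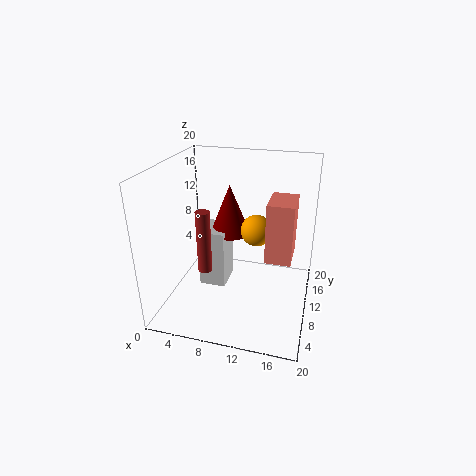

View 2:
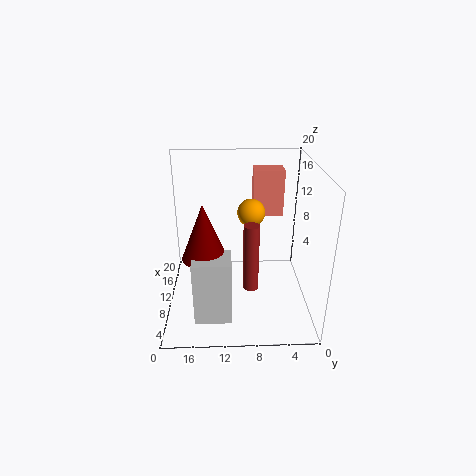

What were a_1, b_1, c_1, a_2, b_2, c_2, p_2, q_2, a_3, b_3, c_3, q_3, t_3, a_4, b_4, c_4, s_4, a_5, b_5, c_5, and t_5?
a_1 = 13, b_1 = 8, c_1 = 12.5, a_2 = 3.5, b_2 = 11, c_2 = 0.5, p_2 = 4, q_2 = 5, a_3 = 15, b_3 = 3, c_3 = 11, q_3 = 4.5, t_3 = 7, a_4 = 5.5, b_4 = 8.5, c_4 = 5, s_4 = 1, a_5 = 7.5, b_5 = 14.5, c_5 = 8.5, t_5 = 7.5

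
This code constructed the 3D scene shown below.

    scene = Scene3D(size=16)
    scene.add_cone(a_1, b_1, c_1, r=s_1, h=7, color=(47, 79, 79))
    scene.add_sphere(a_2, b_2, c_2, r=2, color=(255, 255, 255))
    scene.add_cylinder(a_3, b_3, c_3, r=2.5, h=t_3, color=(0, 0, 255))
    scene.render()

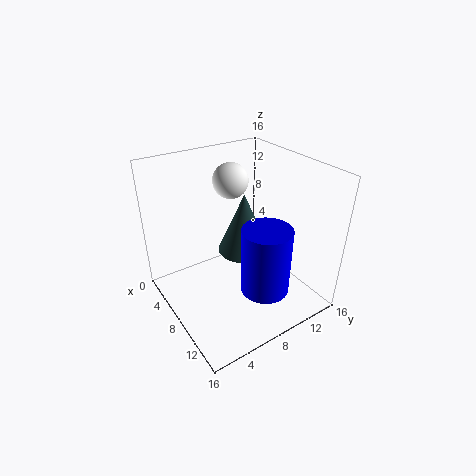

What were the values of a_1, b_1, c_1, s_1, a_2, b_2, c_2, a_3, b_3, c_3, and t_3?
a_1 = 7; b_1 = 9.5; c_1 = 5.5; s_1 = 3; a_2 = 5; b_2 = 9; c_2 = 13.5; a_3 = 13; b_3 = 8; c_3 = 4.5; t_3 = 7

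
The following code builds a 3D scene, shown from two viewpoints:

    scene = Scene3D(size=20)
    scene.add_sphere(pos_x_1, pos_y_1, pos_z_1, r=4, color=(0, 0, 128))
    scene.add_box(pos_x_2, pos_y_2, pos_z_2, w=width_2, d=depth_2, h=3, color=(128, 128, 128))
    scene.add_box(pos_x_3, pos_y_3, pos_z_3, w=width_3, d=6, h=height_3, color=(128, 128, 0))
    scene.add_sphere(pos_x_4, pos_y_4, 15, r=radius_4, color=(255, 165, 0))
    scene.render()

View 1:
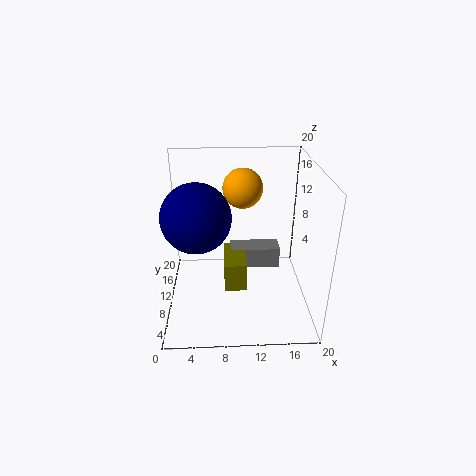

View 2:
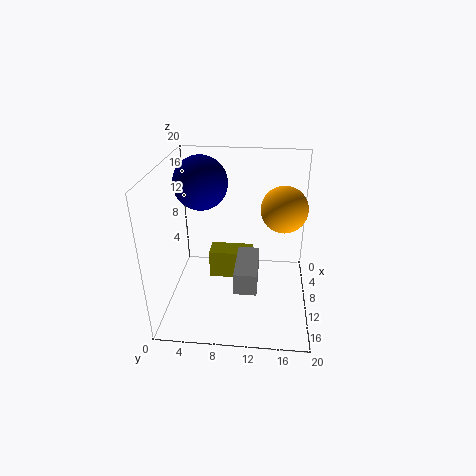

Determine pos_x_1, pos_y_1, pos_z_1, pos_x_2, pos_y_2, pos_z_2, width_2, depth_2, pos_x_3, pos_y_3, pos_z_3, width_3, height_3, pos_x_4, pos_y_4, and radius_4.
pos_x_1 = 5, pos_y_1 = 4, pos_z_1 = 16, pos_x_2 = 9, pos_y_2 = 10, pos_z_2 = 5, width_2 = 7, depth_2 = 3, pos_x_3 = 8, pos_y_3 = 6, pos_z_3 = 4, width_3 = 3, height_3 = 4, pos_x_4 = 11, pos_y_4 = 16, radius_4 = 3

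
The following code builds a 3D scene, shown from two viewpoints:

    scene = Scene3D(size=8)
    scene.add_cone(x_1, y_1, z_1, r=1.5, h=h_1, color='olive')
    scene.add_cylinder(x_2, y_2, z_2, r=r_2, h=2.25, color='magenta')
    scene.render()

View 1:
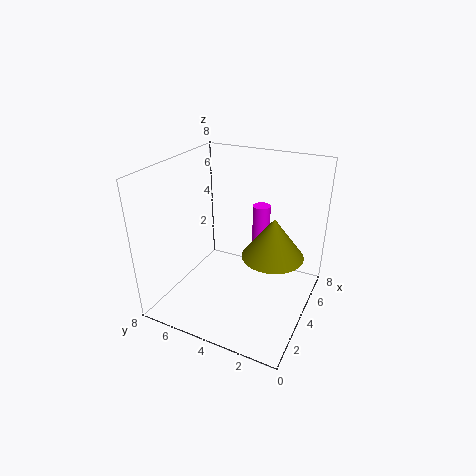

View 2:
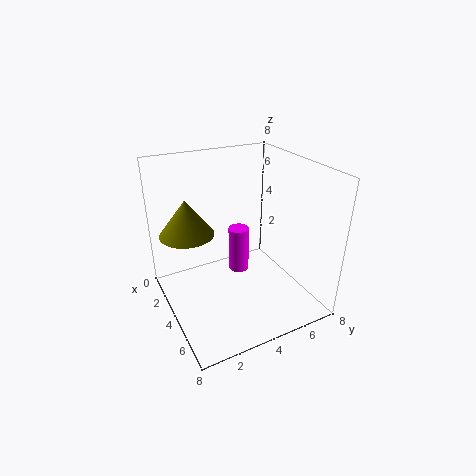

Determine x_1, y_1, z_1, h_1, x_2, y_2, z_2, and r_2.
x_1 = 2.75, y_1 = 1.5, z_1 = 4.25, h_1 = 2, x_2 = 5.5, y_2 = 3.25, z_2 = 3.25, r_2 = 0.5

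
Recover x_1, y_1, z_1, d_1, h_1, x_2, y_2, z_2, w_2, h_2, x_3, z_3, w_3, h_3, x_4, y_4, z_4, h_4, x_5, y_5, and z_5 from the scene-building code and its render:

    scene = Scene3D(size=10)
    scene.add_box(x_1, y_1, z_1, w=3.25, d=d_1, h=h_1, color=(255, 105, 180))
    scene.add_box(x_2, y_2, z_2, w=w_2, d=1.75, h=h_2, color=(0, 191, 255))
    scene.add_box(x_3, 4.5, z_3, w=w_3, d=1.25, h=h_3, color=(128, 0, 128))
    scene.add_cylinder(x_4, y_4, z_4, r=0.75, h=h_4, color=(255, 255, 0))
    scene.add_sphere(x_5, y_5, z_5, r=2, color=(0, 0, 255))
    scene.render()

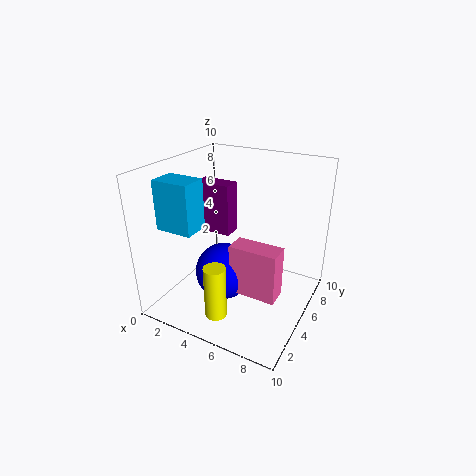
x_1 = 5.25
y_1 = 3.25
z_1 = 1.75
d_1 = 1.5
h_1 = 3.5
x_2 = 1
y_2 = 1.5
z_2 = 6.25
w_2 = 2.5
h_2 = 3.25
x_3 = 2
z_3 = 5.25
w_3 = 2.5
h_3 = 3.5
x_4 = 4.75
y_4 = 2.25
z_4 = 0.25
h_4 = 3.75
x_5 = 4.25
y_5 = 4.25
z_5 = 2.5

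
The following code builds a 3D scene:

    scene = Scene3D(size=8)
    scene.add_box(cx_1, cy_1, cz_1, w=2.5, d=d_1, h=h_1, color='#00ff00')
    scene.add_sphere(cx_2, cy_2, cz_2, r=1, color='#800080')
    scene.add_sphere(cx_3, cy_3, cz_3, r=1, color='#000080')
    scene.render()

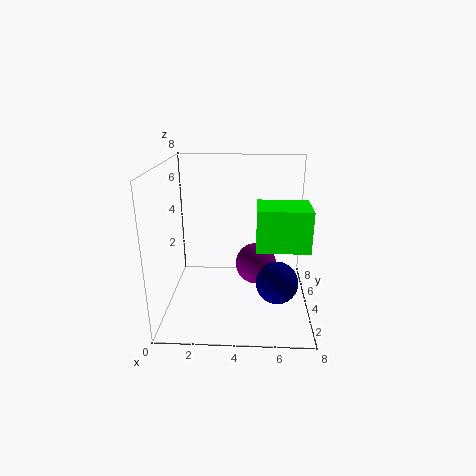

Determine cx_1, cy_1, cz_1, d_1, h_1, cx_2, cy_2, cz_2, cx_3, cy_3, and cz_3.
cx_1 = 5; cy_1 = 1; cz_1 = 4.5; d_1 = 2; h_1 = 2; cx_2 = 5; cy_2 = 2; cz_2 = 3.5; cx_3 = 6; cy_3 = 1; cz_3 = 3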